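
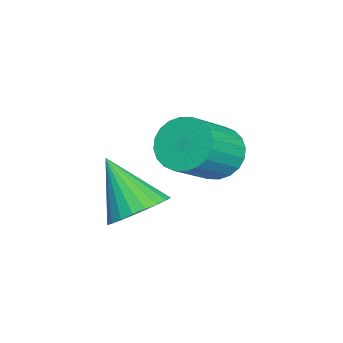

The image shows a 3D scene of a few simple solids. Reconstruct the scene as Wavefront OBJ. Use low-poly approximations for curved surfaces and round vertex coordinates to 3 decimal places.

v -0.196 2.746 -3.679
v 0.58 2.867 -4.345
v 1.913 1.894 -2.967
v 1.136 1.774 -2.301
v 0.607 3.206 -4.131
v 1.94 2.233 -2.753
v 0.511 3.475 -3.849
v 1.844 2.503 -2.47
v 0.308 3.634 -3.54
v 1.641 2.661 -2.162
v 0.028 3.657 -3.253
v 1.36 2.684 -1.875
v -0.287 3.542 -3.031
v 1.046 2.569 -1.652
v -0.587 3.305 -2.907
v 0.746 2.332 -1.529
v -0.828 2.983 -2.901
v 0.505 2.011 -1.523
v -0.973 2.626 -3.013
v 0.36 1.653 -1.635
v -1 2.287 -3.227
v 0.333 1.314 -1.849
v -0.904 2.017 -3.51
v 0.429 1.045 -2.131
v -0.701 1.859 -3.818
v 0.632 0.886 -2.44
v -0.42 1.836 -4.105
v 0.912 0.863 -2.727
v -0.106 1.951 -4.328
v 1.227 0.978 -2.949
v 0.194 2.188 -4.451
v 1.527 1.215 -3.073
v 0.435 2.509 -4.457
v 1.768 1.537 -3.079
v 3.146 0.57 -3.891
v 4.062 0.122 -3.566
v 2.074 -0.49 -2.329
v 4.055 0.469 -3.335
v 3.909 0.832 -3.189
v 3.648 1.155 -3.149
v 3.31 1.389 -3.222
v 2.947 1.498 -3.397
v 2.614 1.466 -3.647
v 2.362 1.297 -3.935
v 2.23 1.018 -4.215
v 2.237 0.67 -4.446
v 2.382 0.307 -4.593
v 2.644 -0.016 -4.632
v 2.982 -0.249 -4.559
v 3.345 -0.359 -4.384
v 3.677 -0.326 -4.134
v 3.929 -0.158 -3.847
f 2 1 5
f 2 5 3
f 3 5 6
f 3 6 4
f 5 1 7
f 5 7 6
f 6 7 8
f 6 8 4
f 7 1 9
f 7 9 8
f 8 9 10
f 8 10 4
f 9 1 11
f 9 11 10
f 10 11 12
f 10 12 4
f 11 1 13
f 11 13 12
f 12 13 14
f 12 14 4
f 13 1 15
f 13 15 14
f 14 15 16
f 14 16 4
f 15 1 17
f 15 17 16
f 16 17 18
f 16 18 4
f 17 1 19
f 17 19 18
f 18 19 20
f 18 20 4
f 19 1 21
f 19 21 20
f 20 21 22
f 20 22 4
f 21 1 23
f 21 23 22
f 22 23 24
f 22 24 4
f 23 1 25
f 23 25 24
f 24 25 26
f 24 26 4
f 25 1 27
f 25 27 26
f 26 27 28
f 26 28 4
f 27 1 29
f 27 29 28
f 28 29 30
f 28 30 4
f 29 1 31
f 29 31 30
f 30 31 32
f 30 32 4
f 31 1 33
f 31 33 32
f 32 33 34
f 32 34 4
f 33 1 2
f 33 2 34
f 34 2 3
f 34 3 4
f 36 35 38
f 36 38 37
f 38 35 39
f 38 39 37
f 39 35 40
f 39 40 37
f 40 35 41
f 40 41 37
f 41 35 42
f 41 42 37
f 42 35 43
f 42 43 37
f 43 35 44
f 43 44 37
f 44 35 45
f 44 45 37
f 45 35 46
f 45 46 37
f 46 35 47
f 46 47 37
f 47 35 48
f 47 48 37
f 48 35 49
f 48 49 37
f 49 35 50
f 49 50 37
f 50 35 51
f 50 51 37
f 51 35 52
f 51 52 37
f 52 35 36
f 52 36 37



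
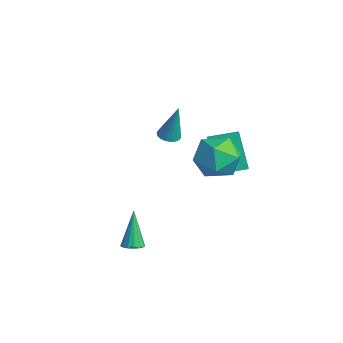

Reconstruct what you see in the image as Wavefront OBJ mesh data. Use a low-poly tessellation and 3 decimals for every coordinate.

v -2.337 3.1 0.447
v -1.437 2.608 1.108
v -1.803 4.462 0.734
v -0.904 3.97 1.395
v -1.116 2.99 -1.295
v -0.217 2.498 -0.634
v -0.583 4.352 -1.008
v 0.317 3.86 -0.347
v 0.806 2.026 2.283
v 1.714 2.115 3.139
v 1.966 0.785 1.181
v 2.874 0.874 2.037
v 1.813 0.27 2.311
v 1.097 1.037 2.992
v 2.583 1.863 1.328
v 1.867 2.63 2.009
v 2.813 2.015 2.548
v 2.337 1.03 3.156
v 1.343 1.87 1.164
v 0.867 0.885 1.772
v 1.109 -2.34 -3.06
v 1.449 -2.723 -2.859
v 0.451 -1.96 -1.22
v 1.599 -2.481 -2.855
v 1.618 -2.202 -2.906
v 1.501 -1.959 -2.998
v 1.279 -1.818 -3.106
v 1.01 -1.817 -3.202
v 0.769 -1.956 -3.26
v 0.618 -2.198 -3.264
v 0.599 -2.477 -3.214
v 0.716 -2.72 -3.122
v 0.939 -2.861 -3.013
v 1.207 -2.862 -2.917
v -4.172 2.002 -0.223
v -3.605 2.103 -0.352
v -3.768 2.318 1.803
v -3.712 2.342 -0.368
v -3.91 2.514 -0.355
v -4.16 2.585 -0.316
v -4.412 2.54 -0.259
v -4.617 2.389 -0.194
v -4.734 2.161 -0.136
v -4.739 1.901 -0.094
v -4.632 1.662 -0.078
v -4.434 1.49 -0.091
v -4.184 1.42 -0.13
v -3.932 1.465 -0.187
v -3.727 1.616 -0.252
v -3.61 1.844 -0.31
f 2 4 1
f 5 2 1
f 1 4 3
f 3 5 1
f 2 8 4
f 6 2 5
f 6 8 2
f 4 8 3
f 7 5 3
f 3 8 7
f 7 6 5
f 8 6 7
f 9 20 14
f 9 14 10
f 9 10 16
f 9 16 19
f 9 19 20
f 10 14 18
f 14 20 13
f 20 19 11
f 19 16 15
f 16 10 17
f 12 18 13
f 12 13 11
f 12 11 15
f 12 15 17
f 12 17 18
f 13 18 14
f 11 13 20
f 15 11 19
f 17 15 16
f 18 17 10
f 22 21 24
f 22 24 23
f 24 21 25
f 24 25 23
f 25 21 26
f 25 26 23
f 26 21 27
f 26 27 23
f 27 21 28
f 27 28 23
f 28 21 29
f 28 29 23
f 29 21 30
f 29 30 23
f 30 21 31
f 30 31 23
f 31 21 32
f 31 32 23
f 32 21 33
f 32 33 23
f 33 21 34
f 33 34 23
f 34 21 22
f 34 22 23
f 36 35 38
f 36 38 37
f 38 35 39
f 38 39 37
f 39 35 40
f 39 40 37
f 40 35 41
f 40 41 37
f 41 35 42
f 41 42 37
f 42 35 43
f 42 43 37
f 43 35 44
f 43 44 37
f 44 35 45
f 44 45 37
f 45 35 46
f 45 46 37
f 46 35 47
f 46 47 37
f 47 35 48
f 47 48 37
f 48 35 49
f 48 49 37
f 49 35 50
f 49 50 37
f 50 35 36
f 50 36 37



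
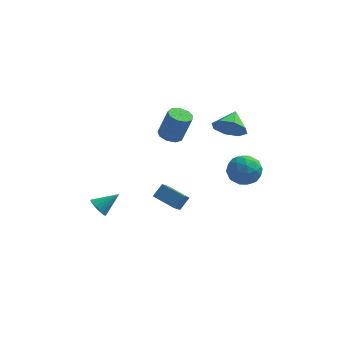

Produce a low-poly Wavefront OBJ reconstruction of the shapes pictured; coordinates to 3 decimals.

v 2.957 1.593 2.624
v 3.466 1.977 1.739
v 3.163 2.827 3.276
v 2.644 2.122 1.723
v 2.006 1.957 2.235
v 1.925 1.58 2.975
v 2.449 1.21 3.509
v 3.27 1.065 3.524
v 3.908 1.23 3.013
v 3.989 1.607 2.273
v -0.773 -1.02 -1.929
v -1.003 -1.744 -1.248
v -0.313 -0.501 -1.222
v -0.543 -1.225 -0.541
v 0.563 -1.755 -2.259
v 0.333 -2.479 -1.578
v 1.023 -1.236 -1.552
v 0.793 -1.96 -0.871
v -0.54 2.011 1.404
v 0.149 2.291 1.169
v 0.749 2.33 2.982
v 0.06 2.049 3.216
v -0.187 2.693 1.272
v 0.414 2.732 3.085
v -0.688 2.776 1.436
v -0.087 2.815 3.249
v -1.12 2.5 1.585
v -0.519 2.539 3.398
v -1.28 1.996 1.649
v -0.68 2.034 3.462
v -1.095 1.498 1.598
v -0.494 1.537 3.411
v -0.65 1.24 1.456
v -0.049 1.279 3.269
v -0.153 1.343 1.29
v 0.447 1.382 3.103
v 0.162 1.758 1.176
v 0.762 1.797 2.989
v 3.549 2.829 -1.544
v 4.181 2.743 -0.604
v 3.499 0.997 -1.676
v 4.131 0.911 -0.736
v 3.062 1.288 -0.67
v 3.092 2.42 -0.588
v 4.588 1.32 -1.692
v 4.618 2.452 -1.61
v 4.823 1.811 -0.696
v 3.879 1.791 -0.064
v 3.801 1.949 -2.216
v 2.857 1.929 -1.584
v 3.869 2.947 -1.062
v 3.811 0.793 -1.218
v 3.182 1.014 -1.179
v 3.553 0.964 -0.626
v 3.229 2.757 -1.053
v 3.601 2.706 -0.5
v 2.943 1.851 -0.539
v 4.079 1.034 -1.78
v 4.451 0.983 -1.227
v 4.127 2.776 -1.654
v 4.498 2.726 -1.101
v 4.737 1.889 -1.741
v 4.618 2.349 -0.564
v 4.589 1.272 -0.642
v 4.857 1.512 -1.203
v 4.875 2.178 -1.155
v 4.063 2.337 -0.192
v 4.034 1.26 -0.27
v 3.406 1.481 -0.231
v 3.424 2.147 -0.183
v 4.441 1.789 -0.246
v 3.646 2.48 -2.01
v 3.617 1.403 -2.088
v 4.256 1.593 -2.097
v 4.274 2.259 -2.049
v 3.091 2.468 -1.638
v 3.062 1.391 -1.716
v 2.805 1.562 -1.125
v 2.823 2.228 -1.077
v 3.239 1.951 -2.034
v -4.297 -1.195 -3.042
v -3.816 -1.419 -3.514
v -3.163 -0.585 -2.178
v -3.9 -1.108 -3.624
v -4.074 -0.817 -3.6
v -4.299 -0.613 -3.449
v -4.524 -0.542 -3.204
v -4.697 -0.621 -2.922
v -4.778 -0.831 -2.668
v -4.749 -1.124 -2.499
v -4.616 -1.434 -2.454
v -4.41 -1.689 -2.545
v -4.178 -1.831 -2.749
v -3.974 -1.827 -3.02
v -3.843 -1.678 -3.296
f 2 1 4
f 2 4 3
f 4 1 5
f 4 5 3
f 5 1 6
f 5 6 3
f 6 1 7
f 6 7 3
f 7 1 8
f 7 8 3
f 8 1 9
f 8 9 3
f 9 1 10
f 9 10 3
f 10 1 2
f 10 2 3
f 12 14 11
f 15 12 11
f 11 14 13
f 13 15 11
f 12 18 14
f 16 12 15
f 16 18 12
f 14 18 13
f 17 15 13
f 13 18 17
f 17 16 15
f 18 16 17
f 20 19 23
f 20 23 21
f 21 23 24
f 21 24 22
f 23 19 25
f 23 25 24
f 24 25 26
f 24 26 22
f 25 19 27
f 25 27 26
f 26 27 28
f 26 28 22
f 27 19 29
f 27 29 28
f 28 29 30
f 28 30 22
f 29 19 31
f 29 31 30
f 30 31 32
f 30 32 22
f 31 19 33
f 31 33 32
f 32 33 34
f 32 34 22
f 33 19 35
f 33 35 34
f 34 35 36
f 34 36 22
f 35 19 37
f 35 37 36
f 36 37 38
f 36 38 22
f 37 19 20
f 37 20 38
f 38 20 21
f 38 21 22
f 39 76 55
f 76 50 79
f 55 79 44
f 76 79 55
f 39 55 51
f 55 44 56
f 51 56 40
f 55 56 51
f 39 51 60
f 51 40 61
f 60 61 46
f 51 61 60
f 39 60 72
f 60 46 75
f 72 75 49
f 60 75 72
f 39 72 76
f 72 49 80
f 76 80 50
f 72 80 76
f 40 56 67
f 56 44 70
f 67 70 48
f 56 70 67
f 44 79 57
f 79 50 78
f 57 78 43
f 79 78 57
f 50 80 77
f 80 49 73
f 77 73 41
f 80 73 77
f 49 75 74
f 75 46 62
f 74 62 45
f 75 62 74
f 46 61 66
f 61 40 63
f 66 63 47
f 61 63 66
f 42 68 54
f 68 48 69
f 54 69 43
f 68 69 54
f 42 54 52
f 54 43 53
f 52 53 41
f 54 53 52
f 42 52 59
f 52 41 58
f 59 58 45
f 52 58 59
f 42 59 64
f 59 45 65
f 64 65 47
f 59 65 64
f 42 64 68
f 64 47 71
f 68 71 48
f 64 71 68
f 43 69 57
f 69 48 70
f 57 70 44
f 69 70 57
f 41 53 77
f 53 43 78
f 77 78 50
f 53 78 77
f 45 58 74
f 58 41 73
f 74 73 49
f 58 73 74
f 47 65 66
f 65 45 62
f 66 62 46
f 65 62 66
f 48 71 67
f 71 47 63
f 67 63 40
f 71 63 67
f 82 81 84
f 82 84 83
f 84 81 85
f 84 85 83
f 85 81 86
f 85 86 83
f 86 81 87
f 86 87 83
f 87 81 88
f 87 88 83
f 88 81 89
f 88 89 83
f 89 81 90
f 89 90 83
f 90 81 91
f 90 91 83
f 91 81 92
f 91 92 83
f 92 81 93
f 92 93 83
f 93 81 94
f 93 94 83
f 94 81 95
f 94 95 83
f 95 81 82
f 95 82 83



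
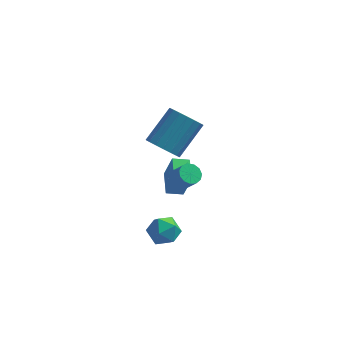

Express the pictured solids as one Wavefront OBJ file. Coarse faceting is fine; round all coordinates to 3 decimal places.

v 1.724 0.941 -1.175
v 2.222 0.936 -1.526
v 2.775 0.573 -0.736
v 2.276 0.579 -0.385
v 2.212 1.245 -1.377
v 2.765 0.883 -0.587
v 2.047 1.458 -1.164
v 2.6 1.096 -0.374
v 1.779 1.507 -0.954
v 2.332 1.145 -0.164
v 1.494 1.376 -0.815
v 2.047 1.014 -0.025
v 1.281 1.107 -0.789
v 1.834 0.745 0.001
v 1.209 0.785 -0.886
v 1.762 0.423 -0.096
v 1.3 0.513 -1.075
v 1.853 0.151 -0.285
v 1.526 0.377 -1.296
v 2.079 0.014 -0.506
v 1.814 0.419 -1.478
v 2.367 0.057 -0.688
v 2.074 0.628 -1.564
v 2.627 0.266 -0.774
v 0.899 0.666 1.193
v 1.447 1.035 0.497
v 2.309 2.423 1.91
v 1.761 2.054 2.607
v 1.094 1.275 0.477
v 1.955 2.663 1.89
v 0.702 1.394 0.599
v 1.564 2.782 2.012
v 0.349 1.369 0.839
v 1.211 2.756 2.252
v 0.105 1.204 1.149
v 0.967 2.592 2.562
v 0.019 0.933 1.468
v 0.881 2.321 2.881
v 0.107 0.61 1.732
v 0.968 1.997 3.145
v 0.351 0.297 1.89
v 1.213 1.685 3.303
v 0.705 0.057 1.91
v 1.566 1.445 3.323
v 1.096 -0.062 1.788
v 1.958 1.326 3.201
v 1.449 -0.036 1.548
v 2.311 1.351 2.961
v 1.693 0.128 1.238
v 2.555 1.516 2.651
v 1.779 0.399 0.919
v 2.641 1.787 2.332
v 1.692 0.723 0.655
v 2.553 2.11 2.068
v 0.633 2.55 -3.907
v 1.116 2.256 -2.378
v 0.259 3.848 -3.539
v 0.741 3.554 -2.01
v 1.459 2.846 -4.11
v 1.941 2.552 -2.581
v 1.084 4.144 -3.742
v 1.567 3.85 -2.213
v 1.479 0.098 -3.461
v 2.034 -0.303 -4.083
v 0.406 -0.897 -3.777
v 0.961 -1.298 -4.399
v 1.155 -1.363 -3.497
v 1.818 -0.748 -3.302
v 0.622 -0.452 -4.558
v 1.285 0.163 -4.363
v 1.504 -0.643 -4.762
v 1.833 -1.206 -4.106
v 0.607 0.006 -3.754
v 0.936 -0.557 -3.098
f 2 1 5
f 2 5 3
f 3 5 6
f 3 6 4
f 5 1 7
f 5 7 6
f 6 7 8
f 6 8 4
f 7 1 9
f 7 9 8
f 8 9 10
f 8 10 4
f 9 1 11
f 9 11 10
f 10 11 12
f 10 12 4
f 11 1 13
f 11 13 12
f 12 13 14
f 12 14 4
f 13 1 15
f 13 15 14
f 14 15 16
f 14 16 4
f 15 1 17
f 15 17 16
f 16 17 18
f 16 18 4
f 17 1 19
f 17 19 18
f 18 19 20
f 18 20 4
f 19 1 21
f 19 21 20
f 20 21 22
f 20 22 4
f 21 1 23
f 21 23 22
f 22 23 24
f 22 24 4
f 23 1 2
f 23 2 24
f 24 2 3
f 24 3 4
f 26 25 29
f 26 29 27
f 27 29 30
f 27 30 28
f 29 25 31
f 29 31 30
f 30 31 32
f 30 32 28
f 31 25 33
f 31 33 32
f 32 33 34
f 32 34 28
f 33 25 35
f 33 35 34
f 34 35 36
f 34 36 28
f 35 25 37
f 35 37 36
f 36 37 38
f 36 38 28
f 37 25 39
f 37 39 38
f 38 39 40
f 38 40 28
f 39 25 41
f 39 41 40
f 40 41 42
f 40 42 28
f 41 25 43
f 41 43 42
f 42 43 44
f 42 44 28
f 43 25 45
f 43 45 44
f 44 45 46
f 44 46 28
f 45 25 47
f 45 47 46
f 46 47 48
f 46 48 28
f 47 25 49
f 47 49 48
f 48 49 50
f 48 50 28
f 49 25 51
f 49 51 50
f 50 51 52
f 50 52 28
f 51 25 53
f 51 53 52
f 52 53 54
f 52 54 28
f 53 25 26
f 53 26 54
f 54 26 27
f 54 27 28
f 56 58 55
f 59 56 55
f 55 58 57
f 57 59 55
f 56 62 58
f 60 56 59
f 60 62 56
f 58 62 57
f 61 59 57
f 57 62 61
f 61 60 59
f 62 60 61
f 63 74 68
f 63 68 64
f 63 64 70
f 63 70 73
f 63 73 74
f 64 68 72
f 68 74 67
f 74 73 65
f 73 70 69
f 70 64 71
f 66 72 67
f 66 67 65
f 66 65 69
f 66 69 71
f 66 71 72
f 67 72 68
f 65 67 74
f 69 65 73
f 71 69 70
f 72 71 64



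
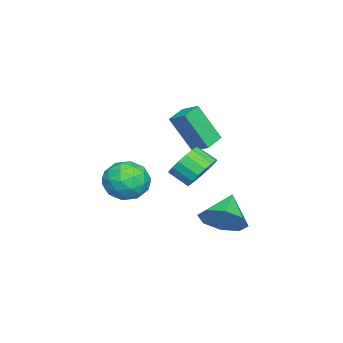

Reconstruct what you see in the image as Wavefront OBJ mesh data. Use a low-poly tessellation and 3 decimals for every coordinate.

v -1.179 1.726 1.996
v -0.91 2.186 2.709
v -1.013 1.334 3.297
v -1.281 0.874 2.584
v -1.333 2.236 2.708
v -1.436 1.385 3.297
v -1.72 2.17 2.545
v -1.823 1.319 3.133
v -1.984 2.002 2.255
v -2.087 1.15 2.843
v -2.063 1.771 1.906
v -2.166 0.919 2.495
v -1.939 1.529 1.578
v -2.042 0.677 2.166
v -1.642 1.332 1.346
v -1.744 0.481 1.934
v -1.238 1.226 1.262
v -1.34 0.374 1.85
v -0.82 1.234 1.346
v -0.923 0.382 1.935
v -0.485 1.355 1.58
v -0.588 0.503 2.168
v -0.309 1.56 1.908
v -0.411 0.709 2.497
v -0.331 1.804 2.257
v -0.434 0.953 2.845
v -0.548 2.03 2.546
v -0.651 1.178 3.134
v -2.564 -1.447 1.4
v -1.627 -0.903 1.399
v -1.933 -2.537 0.181
v -0.996 -1.993 0.18
v -1.278 -2.583 1.043
v -1.669 -1.91 1.796
v -1.891 -1.53 -0.216
v -2.282 -0.857 0.537
v -1.212 -0.955 0.4
v -0.833 -1.606 1.178
v -2.727 -1.834 0.402
v -2.348 -2.485 1.18
v -2.151 -1.08 1.506
v -1.409 -2.36 0.074
v -1.575 -2.707 0.581
v -1.024 -2.388 0.58
v -2.175 -1.671 1.74
v -1.625 -1.352 1.739
v -1.42 -2.339 1.53
v -1.935 -2.088 -0.159
v -1.385 -1.769 -0.16
v -2.536 -1.052 1
v -1.985 -0.733 0.999
v -2.14 -1.101 0.05
v -1.356 -0.79 0.919
v -0.985 -1.431 0.202
v -1.511 -1.158 -0.031
v -1.741 -0.763 0.412
v -1.134 -1.173 1.376
v -0.763 -1.813 0.66
v -0.929 -2.16 1.167
v -1.158 -1.764 1.61
v -0.889 -1.203 0.789
v -2.797 -1.627 0.92
v -2.426 -2.267 0.204
v -2.402 -1.676 -0.03
v -2.631 -1.28 0.413
v -2.575 -2.009 1.378
v -2.204 -2.65 0.661
v -1.819 -2.677 1.168
v -2.049 -2.282 1.611
v -2.671 -2.237 0.791
v -2.938 1.307 3.013
v -2.812 0.354 4.721
v -2.627 2.073 3.417
v -2.501 1.12 5.125
v -1.999 1.04 2.795
v -1.873 0.087 4.503
v -1.688 1.806 3.199
v -1.562 0.853 4.907
v 0.195 2.992 0.145
v 0.696 2.46 0.885
v -1.075 3.008 1.015
v 0.767 3.248 0.975
v 0.503 3.886 0.579
v 0.059 4 -0.072
v -0.305 3.524 -0.595
v -0.377 2.737 -0.685
v -0.113 2.099 -0.289
v 0.331 1.984 0.361
f 2 1 5
f 2 5 3
f 3 5 6
f 3 6 4
f 5 1 7
f 5 7 6
f 6 7 8
f 6 8 4
f 7 1 9
f 7 9 8
f 8 9 10
f 8 10 4
f 9 1 11
f 9 11 10
f 10 11 12
f 10 12 4
f 11 1 13
f 11 13 12
f 12 13 14
f 12 14 4
f 13 1 15
f 13 15 14
f 14 15 16
f 14 16 4
f 15 1 17
f 15 17 16
f 16 17 18
f 16 18 4
f 17 1 19
f 17 19 18
f 18 19 20
f 18 20 4
f 19 1 21
f 19 21 20
f 20 21 22
f 20 22 4
f 21 1 23
f 21 23 22
f 22 23 24
f 22 24 4
f 23 1 25
f 23 25 24
f 24 25 26
f 24 26 4
f 25 1 27
f 25 27 26
f 26 27 28
f 26 28 4
f 27 1 2
f 27 2 28
f 28 2 3
f 28 3 4
f 29 66 45
f 66 40 69
f 45 69 34
f 66 69 45
f 29 45 41
f 45 34 46
f 41 46 30
f 45 46 41
f 29 41 50
f 41 30 51
f 50 51 36
f 41 51 50
f 29 50 62
f 50 36 65
f 62 65 39
f 50 65 62
f 29 62 66
f 62 39 70
f 66 70 40
f 62 70 66
f 30 46 57
f 46 34 60
f 57 60 38
f 46 60 57
f 34 69 47
f 69 40 68
f 47 68 33
f 69 68 47
f 40 70 67
f 70 39 63
f 67 63 31
f 70 63 67
f 39 65 64
f 65 36 52
f 64 52 35
f 65 52 64
f 36 51 56
f 51 30 53
f 56 53 37
f 51 53 56
f 32 58 44
f 58 38 59
f 44 59 33
f 58 59 44
f 32 44 42
f 44 33 43
f 42 43 31
f 44 43 42
f 32 42 49
f 42 31 48
f 49 48 35
f 42 48 49
f 32 49 54
f 49 35 55
f 54 55 37
f 49 55 54
f 32 54 58
f 54 37 61
f 58 61 38
f 54 61 58
f 33 59 47
f 59 38 60
f 47 60 34
f 59 60 47
f 31 43 67
f 43 33 68
f 67 68 40
f 43 68 67
f 35 48 64
f 48 31 63
f 64 63 39
f 48 63 64
f 37 55 56
f 55 35 52
f 56 52 36
f 55 52 56
f 38 61 57
f 61 37 53
f 57 53 30
f 61 53 57
f 72 74 71
f 75 72 71
f 71 74 73
f 73 75 71
f 72 78 74
f 76 72 75
f 76 78 72
f 74 78 73
f 77 75 73
f 73 78 77
f 77 76 75
f 78 76 77
f 80 79 82
f 80 82 81
f 82 79 83
f 82 83 81
f 83 79 84
f 83 84 81
f 84 79 85
f 84 85 81
f 85 79 86
f 85 86 81
f 86 79 87
f 86 87 81
f 87 79 88
f 87 88 81
f 88 79 80
f 88 80 81



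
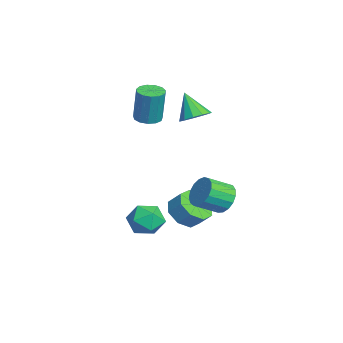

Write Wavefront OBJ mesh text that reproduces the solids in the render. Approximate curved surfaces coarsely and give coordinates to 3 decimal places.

v 1.68 1.089 -1.336
v 2.575 1.164 -1.577
v 2.875 -0.075 -0.845
v 1.98 -0.149 -0.604
v 2.55 1.385 -1.192
v 2.85 0.147 -0.46
v 2.325 1.539 -0.84
v 2.625 0.3 -0.107
v 1.953 1.59 -0.601
v 2.253 0.351 0.131
v 1.518 1.526 -0.531
v 1.818 0.287 0.201
v 1.12 1.362 -0.645
v 1.42 0.123 0.087
v 0.851 1.136 -0.918
v 1.151 -0.103 -0.186
v 0.771 0.899 -1.286
v 1.071 -0.34 -0.554
v 0.9 0.705 -1.666
v 1.2 -0.533 -0.934
v 1.207 0.6 -1.97
v 1.507 -0.639 -1.238
v 1.623 0.607 -2.129
v 1.923 -0.632 -1.397
v 2.052 0.724 -2.106
v 2.352 -0.515 -1.374
v 2.395 0.925 -1.907
v 2.696 -0.314 -1.175
v 0.266 -0.74 -2.992
v 0.796 -1.577 -2.616
v 1.184 -0.997 -1.872
v 0.654 -0.16 -2.248
v 1.224 -1.16 -3.164
v 1.612 -0.579 -2.42
v 1.091 -0.496 -3.612
v 1.478 0.084 -2.868
v 0.474 0.024 -3.696
v 0.862 0.604 -2.953
v -0.264 0.097 -3.368
v 0.124 0.677 -2.624
v -0.692 -0.321 -2.82
v -0.304 0.26 -2.076
v -0.558 -0.984 -2.372
v -0.171 -0.404 -1.628
v 0.058 -1.504 -2.287
v 0.446 -0.924 -1.544
v 3.795 -2.039 -1.575
v 4.429 -2.822 -1.788
v 2.551 -3.118 -1.312
v 3.185 -3.901 -1.525
v 3.317 -3.351 -0.664
v 4.086 -2.684 -0.826
v 2.894 -3.256 -2.274
v 3.663 -2.589 -2.436
v 3.873 -3.575 -2.22
v 4.134 -3.633 -1.225
v 2.846 -2.307 -1.875
v 3.107 -2.365 -0.88
v -2.631 -2.201 2.435
v -2.253 -1.559 2.344
v -2.012 -1.417 4.355
v -2.389 -2.059 4.445
v -2.66 -1.453 2.385
v -2.419 -1.311 4.396
v -3.058 -1.584 2.442
v -2.817 -1.443 4.453
v -3.32 -1.911 2.497
v -3.079 -1.77 4.508
v -3.363 -2.33 2.532
v -3.122 -2.189 4.542
v -3.174 -2.708 2.536
v -2.933 -2.566 4.546
v -2.812 -2.925 2.508
v -2.571 -2.783 4.518
v -2.393 -2.912 2.456
v -2.152 -2.77 4.467
v -2.049 -2.673 2.398
v -1.808 -2.531 4.409
v -1.89 -2.284 2.352
v -1.649 -2.142 4.362
v -1.966 -1.869 2.332
v -1.725 -1.727 4.342
v -0.871 -0.025 3.168
v -0.107 -0.227 3.533
v -1.649 -0.475 4.552
v -0.19 0.244 3.639
v -0.489 0.63 3.596
v -0.91 0.808 3.418
v -1.318 0.721 3.16
v -1.584 0.398 2.905
v -1.623 -0.059 2.733
v -1.424 -0.506 2.7
v -1.049 -0.8 2.816
v -0.617 -0.848 3.043
v -0.266 -0.634 3.311
f 2 1 5
f 2 5 3
f 3 5 6
f 3 6 4
f 5 1 7
f 5 7 6
f 6 7 8
f 6 8 4
f 7 1 9
f 7 9 8
f 8 9 10
f 8 10 4
f 9 1 11
f 9 11 10
f 10 11 12
f 10 12 4
f 11 1 13
f 11 13 12
f 12 13 14
f 12 14 4
f 13 1 15
f 13 15 14
f 14 15 16
f 14 16 4
f 15 1 17
f 15 17 16
f 16 17 18
f 16 18 4
f 17 1 19
f 17 19 18
f 18 19 20
f 18 20 4
f 19 1 21
f 19 21 20
f 20 21 22
f 20 22 4
f 21 1 23
f 21 23 22
f 22 23 24
f 22 24 4
f 23 1 25
f 23 25 24
f 24 25 26
f 24 26 4
f 25 1 27
f 25 27 26
f 26 27 28
f 26 28 4
f 27 1 2
f 27 2 28
f 28 2 3
f 28 3 4
f 30 29 33
f 30 33 31
f 31 33 34
f 31 34 32
f 33 29 35
f 33 35 34
f 34 35 36
f 34 36 32
f 35 29 37
f 35 37 36
f 36 37 38
f 36 38 32
f 37 29 39
f 37 39 38
f 38 39 40
f 38 40 32
f 39 29 41
f 39 41 40
f 40 41 42
f 40 42 32
f 41 29 43
f 41 43 42
f 42 43 44
f 42 44 32
f 43 29 45
f 43 45 44
f 44 45 46
f 44 46 32
f 45 29 30
f 45 30 46
f 46 30 31
f 46 31 32
f 47 58 52
f 47 52 48
f 47 48 54
f 47 54 57
f 47 57 58
f 48 52 56
f 52 58 51
f 58 57 49
f 57 54 53
f 54 48 55
f 50 56 51
f 50 51 49
f 50 49 53
f 50 53 55
f 50 55 56
f 51 56 52
f 49 51 58
f 53 49 57
f 55 53 54
f 56 55 48
f 60 59 63
f 60 63 61
f 61 63 64
f 61 64 62
f 63 59 65
f 63 65 64
f 64 65 66
f 64 66 62
f 65 59 67
f 65 67 66
f 66 67 68
f 66 68 62
f 67 59 69
f 67 69 68
f 68 69 70
f 68 70 62
f 69 59 71
f 69 71 70
f 70 71 72
f 70 72 62
f 71 59 73
f 71 73 72
f 72 73 74
f 72 74 62
f 73 59 75
f 73 75 74
f 74 75 76
f 74 76 62
f 75 59 77
f 75 77 76
f 76 77 78
f 76 78 62
f 77 59 79
f 77 79 78
f 78 79 80
f 78 80 62
f 79 59 81
f 79 81 80
f 80 81 82
f 80 82 62
f 81 59 60
f 81 60 82
f 82 60 61
f 82 61 62
f 84 83 86
f 84 86 85
f 86 83 87
f 86 87 85
f 87 83 88
f 87 88 85
f 88 83 89
f 88 89 85
f 89 83 90
f 89 90 85
f 90 83 91
f 90 91 85
f 91 83 92
f 91 92 85
f 92 83 93
f 92 93 85
f 93 83 94
f 93 94 85
f 94 83 95
f 94 95 85
f 95 83 84
f 95 84 85



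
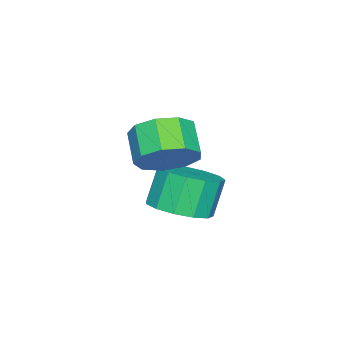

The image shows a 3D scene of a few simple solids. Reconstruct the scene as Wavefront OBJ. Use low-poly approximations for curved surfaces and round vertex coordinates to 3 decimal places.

v -0.521 -3.009 -0.84
v 0.218 -3.449 -0.415
v -0.519 -4.031 0.265
v -1.259 -3.591 -0.16
v 0.074 -2.894 -0.096
v -0.664 -3.476 0.584
v -0.349 -2.392 -0.125
v -1.086 -2.974 0.555
v -0.852 -2.179 -0.489
v -1.59 -2.761 0.191
v -1.201 -2.354 -1.017
v -1.938 -2.937 -0.337
v -1.231 -2.836 -1.462
v -1.969 -3.418 -0.782
v -0.93 -3.399 -1.617
v -1.667 -3.981 -0.937
v -0.437 -3.779 -1.407
v -1.174 -4.361 -0.727
v 0.017 -3.799 -0.933
v -0.721 -4.381 -0.253
v -1.79 -3.315 -3.688
v -1.17 -2.555 -3.449
v -1.749 -2.465 -2.233
v -2.37 -3.225 -2.472
v -1.63 -2.318 -3.686
v -2.209 -2.228 -2.47
v -2.141 -2.398 -3.923
v -2.72 -2.307 -2.707
v -2.541 -2.768 -4.086
v -3.12 -2.678 -2.87
v -2.702 -3.313 -4.122
v -3.281 -3.222 -2.906
v -2.574 -3.858 -4.021
v -3.154 -3.768 -2.805
v -2.198 -4.231 -3.814
v -2.777 -4.14 -2.598
v -1.692 -4.313 -3.567
v -2.271 -4.223 -2.351
v -1.217 -4.078 -3.358
v -1.796 -3.988 -2.142
v -0.924 -3.601 -3.254
v -1.503 -3.511 -2.038
v -0.907 -3.034 -3.288
v -1.486 -2.943 -2.072
f 2 1 5
f 2 5 3
f 3 5 6
f 3 6 4
f 5 1 7
f 5 7 6
f 6 7 8
f 6 8 4
f 7 1 9
f 7 9 8
f 8 9 10
f 8 10 4
f 9 1 11
f 9 11 10
f 10 11 12
f 10 12 4
f 11 1 13
f 11 13 12
f 12 13 14
f 12 14 4
f 13 1 15
f 13 15 14
f 14 15 16
f 14 16 4
f 15 1 17
f 15 17 16
f 16 17 18
f 16 18 4
f 17 1 19
f 17 19 18
f 18 19 20
f 18 20 4
f 19 1 2
f 19 2 20
f 20 2 3
f 20 3 4
f 22 21 25
f 22 25 23
f 23 25 26
f 23 26 24
f 25 21 27
f 25 27 26
f 26 27 28
f 26 28 24
f 27 21 29
f 27 29 28
f 28 29 30
f 28 30 24
f 29 21 31
f 29 31 30
f 30 31 32
f 30 32 24
f 31 21 33
f 31 33 32
f 32 33 34
f 32 34 24
f 33 21 35
f 33 35 34
f 34 35 36
f 34 36 24
f 35 21 37
f 35 37 36
f 36 37 38
f 36 38 24
f 37 21 39
f 37 39 38
f 38 39 40
f 38 40 24
f 39 21 41
f 39 41 40
f 40 41 42
f 40 42 24
f 41 21 43
f 41 43 42
f 42 43 44
f 42 44 24
f 43 21 22
f 43 22 44
f 44 22 23
f 44 23 24



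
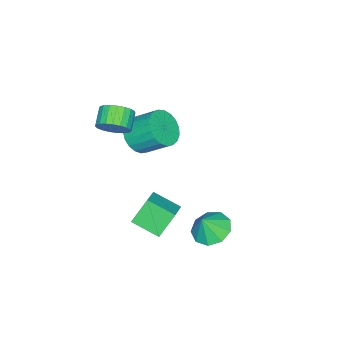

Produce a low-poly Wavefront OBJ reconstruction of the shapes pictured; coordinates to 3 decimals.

v 2.152 2.633 -2.66
v 2.999 2.285 -3.153
v 2.708 2.427 -1.56
v 3.05 2.986 -3.048
v 2.681 3.523 -2.761
v 2.064 3.643 -2.427
v 1.489 3.29 -2.202
v 1.224 2.63 -2.191
v 1.393 1.971 -2.4
v 1.917 1.622 -2.73
v 2.552 1.746 -3.028
v 0.948 -1.327 -2.855
v 2.234 -0.873 -2.161
v 0.761 0.13 -3.463
v 2.046 0.585 -2.769
v 1.774 -1.745 -4.111
v 3.059 -1.29 -3.417
v 1.586 -0.287 -4.719
v 2.872 0.167 -4.025
v 1.339 -3.325 1.548
v 1.731 -3.059 2.302
v 0.833 -3.39 2.885
v 0.441 -3.655 2.132
v 1.55 -2.754 2.198
v 0.653 -3.084 2.781
v 1.333 -2.547 1.981
v 0.436 -2.877 2.564
v 1.117 -2.474 1.689
v 0.22 -2.805 2.272
v 0.939 -2.549 1.373
v 0.042 -2.88 1.956
v 0.83 -2.758 1.088
v -0.067 -3.088 1.671
v 0.81 -3.064 0.882
v -0.088 -3.395 1.465
v 0.88 -3.416 0.791
v -0.017 -3.747 1.374
v 1.03 -3.752 0.831
v 0.133 -4.083 1.414
v 1.233 -4.014 0.996
v 0.336 -4.345 1.579
v 1.455 -4.157 1.255
v 0.558 -4.488 1.839
v 1.656 -4.156 1.566
v 0.759 -4.487 2.149
v 1.803 -4.011 1.873
v 0.905 -4.342 2.457
v 1.869 -3.748 2.125
v 0.972 -4.078 2.708
v 1.843 -3.411 2.276
v 0.946 -3.742 2.859
v -1.175 -3.487 -1.068
v -0.81 -4.099 -0.231
v -1.02 -2.726 0.866
v -1.385 -2.113 0.028
v -0.422 -3.914 -0.389
v -0.632 -2.541 0.707
v -0.166 -3.655 -0.665
v -0.376 -2.281 0.432
v -0.083 -3.366 -1.01
v -0.293 -1.993 0.087
v -0.19 -3.099 -1.366
v -0.4 -1.725 -0.269
v -0.466 -2.898 -1.67
v -0.676 -1.525 -0.573
v -0.866 -2.799 -1.87
v -1.076 -1.426 -0.773
v -1.319 -2.819 -1.931
v -1.529 -1.446 -0.834
v -1.746 -2.955 -1.843
v -1.957 -1.582 -0.747
v -2.076 -3.182 -1.622
v -2.286 -1.809 -0.525
v -2.249 -3.462 -1.304
v -2.459 -2.089 -0.208
v -2.237 -3.747 -0.946
v -2.447 -2.373 0.151
v -2.041 -3.986 -0.609
v -2.251 -2.613 0.488
v -1.695 -4.139 -0.352
v -1.905 -2.766 0.745
v -1.26 -4.179 -0.218
v -1.47 -2.806 0.879
f 2 1 4
f 2 4 3
f 4 1 5
f 4 5 3
f 5 1 6
f 5 6 3
f 6 1 7
f 6 7 3
f 7 1 8
f 7 8 3
f 8 1 9
f 8 9 3
f 9 1 10
f 9 10 3
f 10 1 11
f 10 11 3
f 11 1 2
f 11 2 3
f 13 15 12
f 16 13 12
f 12 15 14
f 14 16 12
f 13 19 15
f 17 13 16
f 17 19 13
f 15 19 14
f 18 16 14
f 14 19 18
f 18 17 16
f 19 17 18
f 21 20 24
f 21 24 22
f 22 24 25
f 22 25 23
f 24 20 26
f 24 26 25
f 25 26 27
f 25 27 23
f 26 20 28
f 26 28 27
f 27 28 29
f 27 29 23
f 28 20 30
f 28 30 29
f 29 30 31
f 29 31 23
f 30 20 32
f 30 32 31
f 31 32 33
f 31 33 23
f 32 20 34
f 32 34 33
f 33 34 35
f 33 35 23
f 34 20 36
f 34 36 35
f 35 36 37
f 35 37 23
f 36 20 38
f 36 38 37
f 37 38 39
f 37 39 23
f 38 20 40
f 38 40 39
f 39 40 41
f 39 41 23
f 40 20 42
f 40 42 41
f 41 42 43
f 41 43 23
f 42 20 44
f 42 44 43
f 43 44 45
f 43 45 23
f 44 20 46
f 44 46 45
f 45 46 47
f 45 47 23
f 46 20 48
f 46 48 47
f 47 48 49
f 47 49 23
f 48 20 50
f 48 50 49
f 49 50 51
f 49 51 23
f 50 20 21
f 50 21 51
f 51 21 22
f 51 22 23
f 53 52 56
f 53 56 54
f 54 56 57
f 54 57 55
f 56 52 58
f 56 58 57
f 57 58 59
f 57 59 55
f 58 52 60
f 58 60 59
f 59 60 61
f 59 61 55
f 60 52 62
f 60 62 61
f 61 62 63
f 61 63 55
f 62 52 64
f 62 64 63
f 63 64 65
f 63 65 55
f 64 52 66
f 64 66 65
f 65 66 67
f 65 67 55
f 66 52 68
f 66 68 67
f 67 68 69
f 67 69 55
f 68 52 70
f 68 70 69
f 69 70 71
f 69 71 55
f 70 52 72
f 70 72 71
f 71 72 73
f 71 73 55
f 72 52 74
f 72 74 73
f 73 74 75
f 73 75 55
f 74 52 76
f 74 76 75
f 75 76 77
f 75 77 55
f 76 52 78
f 76 78 77
f 77 78 79
f 77 79 55
f 78 52 80
f 78 80 79
f 79 80 81
f 79 81 55
f 80 52 82
f 80 82 81
f 81 82 83
f 81 83 55
f 82 52 53
f 82 53 83
f 83 53 54
f 83 54 55



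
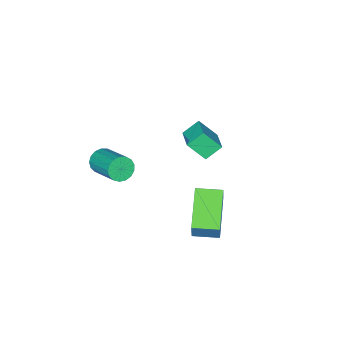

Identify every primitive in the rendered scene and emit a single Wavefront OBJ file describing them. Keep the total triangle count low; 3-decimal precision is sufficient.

v 3.519 -1.674 -3.034
v 4.016 -1.623 -3.348
v 4.358 -0.215 -2.579
v 3.861 -0.266 -2.266
v 3.823 -1.49 -3.506
v 4.165 -0.082 -2.737
v 3.56 -1.399 -3.555
v 3.902 0.008 -2.786
v 3.288 -1.372 -3.485
v 3.63 0.036 -2.716
v 3.069 -1.413 -3.312
v 3.41 -0.005 -2.543
v 2.953 -1.514 -3.075
v 3.294 -0.106 -2.306
v 2.967 -1.652 -2.829
v 3.308 -0.244 -2.06
v 3.107 -1.795 -2.63
v 3.448 -0.387 -1.861
v 3.342 -1.91 -2.524
v 3.683 -0.502 -1.755
v 3.617 -1.971 -2.534
v 3.959 -0.563 -1.765
v 3.87 -1.964 -2.659
v 4.212 -0.556 -1.89
v 4.043 -1.891 -2.87
v 4.384 -0.483 -2.102
v 4.096 -1.767 -3.119
v 4.437 -0.36 -2.35
v 2.45 2.394 -3.261
v 2.821 2.708 -2.131
v 1.776 3.25 -3.278
v 2.147 3.564 -2.148
v 3.793 3.436 -3.992
v 4.164 3.75 -2.862
v 3.119 4.292 -4.009
v 3.49 4.606 -2.879
v 0.382 1.654 -1.3
v 0.8 1.035 -0.48
v 1.018 2.475 -1.005
v 1.437 1.856 -0.184
v 1.003 1.364 -1.836
v 1.422 0.745 -1.015
v 1.64 2.185 -1.54
v 2.058 1.566 -0.72
f 2 1 5
f 2 5 3
f 3 5 6
f 3 6 4
f 5 1 7
f 5 7 6
f 6 7 8
f 6 8 4
f 7 1 9
f 7 9 8
f 8 9 10
f 8 10 4
f 9 1 11
f 9 11 10
f 10 11 12
f 10 12 4
f 11 1 13
f 11 13 12
f 12 13 14
f 12 14 4
f 13 1 15
f 13 15 14
f 14 15 16
f 14 16 4
f 15 1 17
f 15 17 16
f 16 17 18
f 16 18 4
f 17 1 19
f 17 19 18
f 18 19 20
f 18 20 4
f 19 1 21
f 19 21 20
f 20 21 22
f 20 22 4
f 21 1 23
f 21 23 22
f 22 23 24
f 22 24 4
f 23 1 25
f 23 25 24
f 24 25 26
f 24 26 4
f 25 1 27
f 25 27 26
f 26 27 28
f 26 28 4
f 27 1 2
f 27 2 28
f 28 2 3
f 28 3 4
f 30 32 29
f 33 30 29
f 29 32 31
f 31 33 29
f 30 36 32
f 34 30 33
f 34 36 30
f 32 36 31
f 35 33 31
f 31 36 35
f 35 34 33
f 36 34 35
f 38 40 37
f 41 38 37
f 37 40 39
f 39 41 37
f 38 44 40
f 42 38 41
f 42 44 38
f 40 44 39
f 43 41 39
f 39 44 43
f 43 42 41
f 44 42 43



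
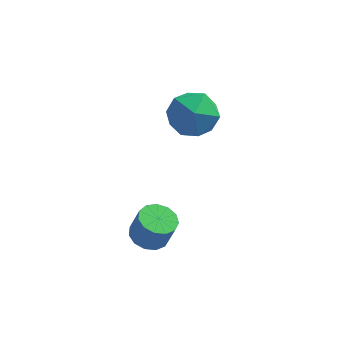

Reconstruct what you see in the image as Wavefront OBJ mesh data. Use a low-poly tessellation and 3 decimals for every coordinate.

v 0.053 1.267 4.173
v 0.74 0.609 3.409
v -1.46 1.151 2.911
v -0.773 0.493 2.147
v -1.132 0.016 3.211
v -0.197 0.087 3.991
v -0.523 1.673 2.329
v 0.412 1.744 3.109
v 0.384 0.86 2.27
v 0.008 -0.165 2.815
v -0.728 1.925 3.505
v -1.104 0.9 4.05
v -1.355 -3.621 -0.243
v -0.762 -3.108 -0.404
v -0.372 -3.186 0.781
v -0.965 -3.699 0.943
v -1.114 -2.859 -0.272
v -0.724 -2.937 0.913
v -1.542 -2.851 -0.13
v -1.152 -2.929 1.055
v -1.91 -3.088 -0.025
v -1.52 -3.166 1.16
v -2.103 -3.494 0.012
v -1.713 -3.572 1.197
v -2.058 -3.94 -0.032
v -1.668 -4.018 1.153
v -1.79 -4.285 -0.143
v -1.4 -4.363 1.042
v -1.383 -4.419 -0.286
v -0.994 -4.497 0.899
v -0.968 -4.3 -0.414
v -0.578 -4.378 0.771
v -0.676 -3.965 -0.489
v -0.286 -4.043 0.696
v -0.599 -3.521 -0.485
v -0.209 -3.599 0.7
f 1 12 6
f 1 6 2
f 1 2 8
f 1 8 11
f 1 11 12
f 2 6 10
f 6 12 5
f 12 11 3
f 11 8 7
f 8 2 9
f 4 10 5
f 4 5 3
f 4 3 7
f 4 7 9
f 4 9 10
f 5 10 6
f 3 5 12
f 7 3 11
f 9 7 8
f 10 9 2
f 14 13 17
f 14 17 15
f 15 17 18
f 15 18 16
f 17 13 19
f 17 19 18
f 18 19 20
f 18 20 16
f 19 13 21
f 19 21 20
f 20 21 22
f 20 22 16
f 21 13 23
f 21 23 22
f 22 23 24
f 22 24 16
f 23 13 25
f 23 25 24
f 24 25 26
f 24 26 16
f 25 13 27
f 25 27 26
f 26 27 28
f 26 28 16
f 27 13 29
f 27 29 28
f 28 29 30
f 28 30 16
f 29 13 31
f 29 31 30
f 30 31 32
f 30 32 16
f 31 13 33
f 31 33 32
f 32 33 34
f 32 34 16
f 33 13 35
f 33 35 34
f 34 35 36
f 34 36 16
f 35 13 14
f 35 14 36
f 36 14 15
f 36 15 16



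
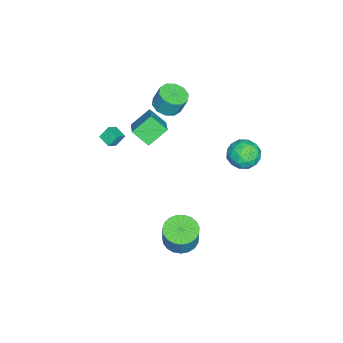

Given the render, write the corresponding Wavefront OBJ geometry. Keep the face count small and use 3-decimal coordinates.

v -2.896 -2.55 -0.778
v -3.025 -3.643 0.135
v -3.815 -1.632 0.19
v -3.944 -2.724 1.103
v -1.316 -1.956 0.157
v -1.445 -3.048 1.07
v -2.235 -1.037 1.125
v -2.364 -2.13 2.038
v -2.283 4.06 -1.363
v -1.82 3.488 -0.498
v -3.96 3.672 -0.722
v -3.497 3.1 0.143
v -3.395 4.23 0.09
v -2.358 4.47 -0.307
v -3.422 2.69 -0.913
v -2.385 2.93 -1.31
v -2.524 2.642 -0.22
v -2.507 3.593 0.4
v -3.273 3.567 -1.62
v -3.256 4.518 -1
v -1.904 3.808 -0.987
v -3.876 3.352 -0.233
v -3.816 4.016 -0.264
v -3.544 3.68 0.244
v -2.22 4.385 -0.874
v -1.948 4.049 -0.366
v -2.874 4.485 -0.021
v -3.832 3.111 -0.854
v -3.56 2.775 -0.346
v -2.236 3.48 -1.464
v -1.964 3.144 -0.956
v -2.906 2.675 -1.199
v -2.046 2.975 -0.315
v -3.032 2.746 0.062
v -2.987 2.506 -0.559
v -2.378 2.647 -0.792
v -2.036 3.534 0.049
v -3.022 3.306 0.426
v -2.962 3.97 0.395
v -2.352 4.111 0.162
v -2.45 3.036 0.213
v -2.758 3.854 -1.646
v -3.744 3.626 -1.269
v -3.428 3.049 -1.382
v -2.818 3.19 -1.615
v -2.748 4.414 -1.282
v -3.734 4.185 -0.905
v -3.402 4.513 -0.428
v -2.793 4.654 -0.661
v -3.33 4.124 -1.433
v -2.511 -1.172 3.297
v -1.589 -0.97 3.191
v -1.547 -0.505 4.437
v -2.469 -0.708 4.543
v -1.898 -0.499 3.026
v -1.856 -0.035 4.271
v -2.441 -0.285 2.964
v -2.4 0.179 4.21
v -3.011 -0.41 3.03
v -2.97 0.054 4.275
v -3.39 -0.826 3.198
v -3.348 -0.362 4.443
v -3.433 -1.375 3.403
v -3.391 -0.91 4.649
v -3.124 -1.845 3.569
v -3.082 -1.381 4.814
v -2.58 -2.059 3.63
v -2.539 -1.595 4.876
v -2.01 -1.934 3.565
v -1.969 -1.47 4.81
v -1.632 -1.518 3.397
v -1.59 -1.054 4.642
v -0.157 -3.605 2.651
v 0.468 -3.862 3.116
v 0.324 -2.872 2.409
v 0.949 -3.128 2.874
v 0.191 -4.072 1.926
v 0.816 -4.328 2.391
v 0.672 -3.338 1.684
v 1.297 -3.595 2.149
v 2.268 1.155 -4.764
v 3.02 1.88 -5.109
v 3.564 2.07 -3.521
v 2.812 1.345 -3.176
v 2.662 2.15 -5.019
v 3.207 2.34 -3.43
v 2.236 2.248 -4.884
v 2.78 2.438 -3.296
v 1.815 2.157 -4.729
v 2.36 2.347 -3.141
v 1.473 1.892 -4.58
v 2.018 2.083 -2.992
v 1.268 1.501 -4.463
v 1.813 1.691 -2.874
v 1.236 1.049 -4.398
v 1.781 1.24 -2.809
v 1.382 0.616 -4.396
v 1.927 0.806 -2.807
v 1.682 0.276 -4.458
v 2.227 0.466 -2.869
v 2.082 0.087 -4.573
v 2.627 0.278 -2.984
v 2.515 0.084 -4.721
v 3.06 0.274 -3.132
v 2.905 0.265 -4.876
v 3.45 0.456 -3.288
v 3.185 0.601 -5.012
v 3.73 0.791 -3.424
v 3.306 1.032 -5.106
v 3.851 1.222 -3.517
v 3.248 1.484 -5.14
v 3.792 1.675 -3.552
f 2 4 1
f 5 2 1
f 1 4 3
f 3 5 1
f 2 8 4
f 6 2 5
f 6 8 2
f 4 8 3
f 7 5 3
f 3 8 7
f 7 6 5
f 8 6 7
f 9 46 25
f 46 20 49
f 25 49 14
f 46 49 25
f 9 25 21
f 25 14 26
f 21 26 10
f 25 26 21
f 9 21 30
f 21 10 31
f 30 31 16
f 21 31 30
f 9 30 42
f 30 16 45
f 42 45 19
f 30 45 42
f 9 42 46
f 42 19 50
f 46 50 20
f 42 50 46
f 10 26 37
f 26 14 40
f 37 40 18
f 26 40 37
f 14 49 27
f 49 20 48
f 27 48 13
f 49 48 27
f 20 50 47
f 50 19 43
f 47 43 11
f 50 43 47
f 19 45 44
f 45 16 32
f 44 32 15
f 45 32 44
f 16 31 36
f 31 10 33
f 36 33 17
f 31 33 36
f 12 38 24
f 38 18 39
f 24 39 13
f 38 39 24
f 12 24 22
f 24 13 23
f 22 23 11
f 24 23 22
f 12 22 29
f 22 11 28
f 29 28 15
f 22 28 29
f 12 29 34
f 29 15 35
f 34 35 17
f 29 35 34
f 12 34 38
f 34 17 41
f 38 41 18
f 34 41 38
f 13 39 27
f 39 18 40
f 27 40 14
f 39 40 27
f 11 23 47
f 23 13 48
f 47 48 20
f 23 48 47
f 15 28 44
f 28 11 43
f 44 43 19
f 28 43 44
f 17 35 36
f 35 15 32
f 36 32 16
f 35 32 36
f 18 41 37
f 41 17 33
f 37 33 10
f 41 33 37
f 52 51 55
f 52 55 53
f 53 55 56
f 53 56 54
f 55 51 57
f 55 57 56
f 56 57 58
f 56 58 54
f 57 51 59
f 57 59 58
f 58 59 60
f 58 60 54
f 59 51 61
f 59 61 60
f 60 61 62
f 60 62 54
f 61 51 63
f 61 63 62
f 62 63 64
f 62 64 54
f 63 51 65
f 63 65 64
f 64 65 66
f 64 66 54
f 65 51 67
f 65 67 66
f 66 67 68
f 66 68 54
f 67 51 69
f 67 69 68
f 68 69 70
f 68 70 54
f 69 51 71
f 69 71 70
f 70 71 72
f 70 72 54
f 71 51 52
f 71 52 72
f 72 52 53
f 72 53 54
f 74 76 73
f 77 74 73
f 73 76 75
f 75 77 73
f 74 80 76
f 78 74 77
f 78 80 74
f 76 80 75
f 79 77 75
f 75 80 79
f 79 78 77
f 80 78 79
f 82 81 85
f 82 85 83
f 83 85 86
f 83 86 84
f 85 81 87
f 85 87 86
f 86 87 88
f 86 88 84
f 87 81 89
f 87 89 88
f 88 89 90
f 88 90 84
f 89 81 91
f 89 91 90
f 90 91 92
f 90 92 84
f 91 81 93
f 91 93 92
f 92 93 94
f 92 94 84
f 93 81 95
f 93 95 94
f 94 95 96
f 94 96 84
f 95 81 97
f 95 97 96
f 96 97 98
f 96 98 84
f 97 81 99
f 97 99 98
f 98 99 100
f 98 100 84
f 99 81 101
f 99 101 100
f 100 101 102
f 100 102 84
f 101 81 103
f 101 103 102
f 102 103 104
f 102 104 84
f 103 81 105
f 103 105 104
f 104 105 106
f 104 106 84
f 105 81 107
f 105 107 106
f 106 107 108
f 106 108 84
f 107 81 109
f 107 109 108
f 108 109 110
f 108 110 84
f 109 81 111
f 109 111 110
f 110 111 112
f 110 112 84
f 111 81 82
f 111 82 112
f 112 82 83
f 112 83 84



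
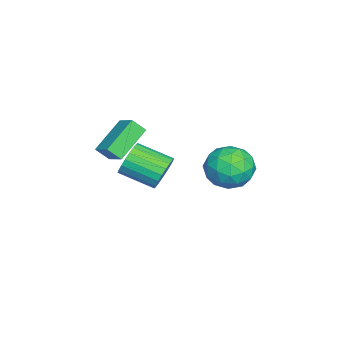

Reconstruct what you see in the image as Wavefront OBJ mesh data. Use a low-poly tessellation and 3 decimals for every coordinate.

v -2.065 -2.919 4.156
v -1.271 -2.176 4.731
v -2.182 -2.285 3.5
v -1.388 -1.542 4.074
v -0.492 -3.758 3.066
v 0.302 -3.015 3.64
v -0.609 -3.124 2.409
v 0.185 -2.381 2.984
v 1.687 3.372 2.812
v 2.289 2.901 3.802
v -0.029 2.499 3.438
v 0.573 2.028 4.428
v 0.372 3.26 4.346
v 1.433 3.8 3.96
v 0.827 1.6 3.28
v 1.888 2.14 2.894
v 1.757 1.806 4.092
v 1.476 2.832 4.751
v 0.784 2.568 2.489
v 0.503 3.594 3.148
v 2.139 3.213 3.252
v 0.121 2.187 3.988
v 0.003 2.911 3.94
v 0.357 2.634 4.522
v 1.636 3.741 3.344
v 1.989 3.464 3.927
v 0.862 3.676 4.247
v 0.271 1.936 3.313
v 0.624 1.659 3.896
v 1.903 2.766 2.718
v 2.257 2.489 3.3
v 1.398 1.724 2.993
v 2.18 2.292 4.005
v 1.171 1.779 4.373
v 1.321 1.528 3.698
v 1.944 1.845 3.471
v 2.014 2.895 4.392
v 1.005 2.382 4.76
v 0.888 3.107 4.712
v 1.511 3.424 4.484
v 1.702 2.252 4.562
v 1.255 3.018 2.48
v 0.246 2.505 2.848
v 0.749 1.976 2.756
v 1.372 2.293 2.528
v 1.089 3.621 2.867
v 0.08 3.108 3.235
v 0.316 3.555 3.769
v 0.939 3.872 3.542
v 0.558 3.148 2.678
v -1.518 -0.736 1.11
v -0.911 -0.533 1.852
v -1.175 -2.301 2.552
v -1.782 -2.504 1.81
v -1.272 -0.419 2.004
v -1.535 -2.187 2.704
v -1.675 -0.36 2.002
v -1.938 -2.128 2.701
v -2.051 -0.366 1.845
v -2.315 -2.134 2.544
v -2.335 -0.436 1.561
v -2.598 -2.204 2.261
v -2.478 -0.558 1.199
v -2.741 -2.326 1.899
v -2.455 -0.71 0.822
v -2.718 -2.479 1.522
v -2.27 -0.867 0.495
v -2.533 -2.636 1.194
v -1.955 -1.002 0.274
v -2.218 -2.77 0.974
v -1.564 -1.09 0.198
v -1.827 -2.858 0.897
v -1.166 -1.117 0.279
v -1.429 -2.886 0.979
v -0.828 -1.078 0.504
v -1.092 -2.847 1.204
v -0.61 -0.98 0.834
v -0.874 -2.749 1.534
v -0.549 -0.84 1.212
v -0.812 -2.608 1.912
v -0.656 -0.681 1.572
v -0.919 -2.45 2.272
f 2 4 1
f 5 2 1
f 1 4 3
f 3 5 1
f 2 8 4
f 6 2 5
f 6 8 2
f 4 8 3
f 7 5 3
f 3 8 7
f 7 6 5
f 8 6 7
f 9 46 25
f 46 20 49
f 25 49 14
f 46 49 25
f 9 25 21
f 25 14 26
f 21 26 10
f 25 26 21
f 9 21 30
f 21 10 31
f 30 31 16
f 21 31 30
f 9 30 42
f 30 16 45
f 42 45 19
f 30 45 42
f 9 42 46
f 42 19 50
f 46 50 20
f 42 50 46
f 10 26 37
f 26 14 40
f 37 40 18
f 26 40 37
f 14 49 27
f 49 20 48
f 27 48 13
f 49 48 27
f 20 50 47
f 50 19 43
f 47 43 11
f 50 43 47
f 19 45 44
f 45 16 32
f 44 32 15
f 45 32 44
f 16 31 36
f 31 10 33
f 36 33 17
f 31 33 36
f 12 38 24
f 38 18 39
f 24 39 13
f 38 39 24
f 12 24 22
f 24 13 23
f 22 23 11
f 24 23 22
f 12 22 29
f 22 11 28
f 29 28 15
f 22 28 29
f 12 29 34
f 29 15 35
f 34 35 17
f 29 35 34
f 12 34 38
f 34 17 41
f 38 41 18
f 34 41 38
f 13 39 27
f 39 18 40
f 27 40 14
f 39 40 27
f 11 23 47
f 23 13 48
f 47 48 20
f 23 48 47
f 15 28 44
f 28 11 43
f 44 43 19
f 28 43 44
f 17 35 36
f 35 15 32
f 36 32 16
f 35 32 36
f 18 41 37
f 41 17 33
f 37 33 10
f 41 33 37
f 52 51 55
f 52 55 53
f 53 55 56
f 53 56 54
f 55 51 57
f 55 57 56
f 56 57 58
f 56 58 54
f 57 51 59
f 57 59 58
f 58 59 60
f 58 60 54
f 59 51 61
f 59 61 60
f 60 61 62
f 60 62 54
f 61 51 63
f 61 63 62
f 62 63 64
f 62 64 54
f 63 51 65
f 63 65 64
f 64 65 66
f 64 66 54
f 65 51 67
f 65 67 66
f 66 67 68
f 66 68 54
f 67 51 69
f 67 69 68
f 68 69 70
f 68 70 54
f 69 51 71
f 69 71 70
f 70 71 72
f 70 72 54
f 71 51 73
f 71 73 72
f 72 73 74
f 72 74 54
f 73 51 75
f 73 75 74
f 74 75 76
f 74 76 54
f 75 51 77
f 75 77 76
f 76 77 78
f 76 78 54
f 77 51 79
f 77 79 78
f 78 79 80
f 78 80 54
f 79 51 81
f 79 81 80
f 80 81 82
f 80 82 54
f 81 51 52
f 81 52 82
f 82 52 53
f 82 53 54



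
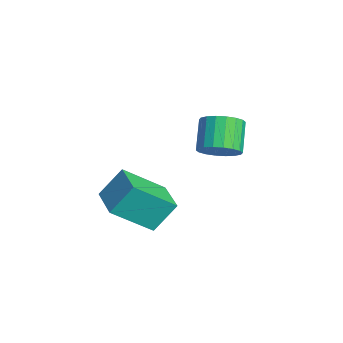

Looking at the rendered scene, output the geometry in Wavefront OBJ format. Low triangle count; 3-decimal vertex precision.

v -3.136 1.357 -0.903
v -2.494 1.32 -0.231
v -3.562 1.766 0.815
v -4.204 1.803 0.143
v -2.463 1.71 -0.366
v -3.531 2.156 0.68
v -2.566 2.03 -0.608
v -3.634 2.476 0.438
v -2.782 2.217 -0.907
v -3.85 2.663 0.139
v -3.067 2.234 -1.206
v -4.136 2.679 -0.16
v -3.367 2.077 -1.445
v -4.435 2.522 -0.399
v -3.62 1.777 -1.577
v -4.689 2.223 -0.531
v -3.778 1.394 -1.575
v -4.846 1.84 -0.529
v -3.809 1.004 -1.44
v -4.877 1.45 -0.394
v -3.706 0.684 -1.198
v -4.774 1.13 -0.152
v -3.49 0.497 -0.899
v -4.558 0.943 0.147
v -3.204 0.481 -0.6
v -4.273 0.926 0.446
v -2.905 0.638 -0.361
v -3.973 1.083 0.685
v -2.651 0.937 -0.229
v -3.72 1.383 0.817
v -1.831 -2.173 -2.882
v -1.881 -3.869 -1.513
v -1.906 -1.212 -1.693
v -1.957 -2.908 -0.325
v -0.203 -2.152 -2.795
v -0.254 -3.848 -1.427
v -0.279 -1.191 -1.607
v -0.329 -2.887 -0.238
f 2 1 5
f 2 5 3
f 3 5 6
f 3 6 4
f 5 1 7
f 5 7 6
f 6 7 8
f 6 8 4
f 7 1 9
f 7 9 8
f 8 9 10
f 8 10 4
f 9 1 11
f 9 11 10
f 10 11 12
f 10 12 4
f 11 1 13
f 11 13 12
f 12 13 14
f 12 14 4
f 13 1 15
f 13 15 14
f 14 15 16
f 14 16 4
f 15 1 17
f 15 17 16
f 16 17 18
f 16 18 4
f 17 1 19
f 17 19 18
f 18 19 20
f 18 20 4
f 19 1 21
f 19 21 20
f 20 21 22
f 20 22 4
f 21 1 23
f 21 23 22
f 22 23 24
f 22 24 4
f 23 1 25
f 23 25 24
f 24 25 26
f 24 26 4
f 25 1 27
f 25 27 26
f 26 27 28
f 26 28 4
f 27 1 29
f 27 29 28
f 28 29 30
f 28 30 4
f 29 1 2
f 29 2 30
f 30 2 3
f 30 3 4
f 32 34 31
f 35 32 31
f 31 34 33
f 33 35 31
f 32 38 34
f 36 32 35
f 36 38 32
f 34 38 33
f 37 35 33
f 33 38 37
f 37 36 35
f 38 36 37



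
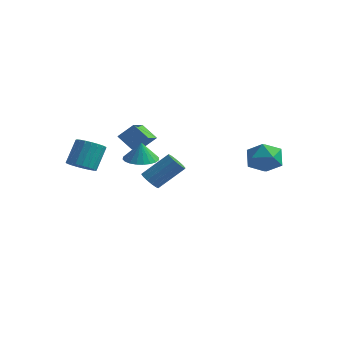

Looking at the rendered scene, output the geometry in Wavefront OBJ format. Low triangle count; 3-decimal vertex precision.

v 3.373 4.481 3.019
v 4.019 4.75 2.059
v 3.681 2.61 2.701
v 4.327 2.879 1.741
v 4.737 3.14 2.825
v 4.547 4.296 3.022
v 3.153 3.064 1.738
v 2.963 4.22 1.935
v 3.883 3.874 1.267
v 4.862 3.922 1.939
v 2.838 3.438 2.821
v 3.817 3.486 3.493
v -2.012 0.91 0.085
v -1.52 0.401 0.14
v -0.476 1.56 1.531
v -0.968 2.07 1.475
v -1.402 0.619 -0.131
v -0.357 1.778 1.26
v -1.446 0.915 -0.344
v -0.402 2.074 1.047
v -1.643 1.21 -0.442
v -0.598 2.369 0.948
v -1.938 1.424 -0.4
v -0.894 2.584 0.991
v -2.253 1.501 -0.227
v -1.209 2.66 1.164
v -2.504 1.42 0.029
v -1.46 2.579 1.42
v -2.623 1.202 0.3
v -1.578 2.361 1.691
v -2.578 0.906 0.513
v -1.534 2.065 1.904
v -2.382 0.611 0.612
v -1.337 1.77 2.002
v -2.086 0.396 0.569
v -1.042 1.556 1.96
v -1.771 0.32 0.396
v -0.727 1.479 1.787
v -3.48 -3.467 2.402
v -2.596 -3.534 2.473
v -2.635 -2.56 3.89
v -3.52 -2.493 3.818
v -2.633 -3.232 2.263
v -2.673 -2.257 3.68
v -2.817 -2.969 2.078
v -2.857 -1.995 3.495
v -3.116 -2.793 1.948
v -3.155 -1.819 3.365
v -3.477 -2.734 1.897
v -3.517 -1.759 3.314
v -3.839 -2.801 1.933
v -3.879 -1.827 3.35
v -4.139 -2.983 2.05
v -4.179 -2.009 3.467
v -4.325 -3.249 2.228
v -4.365 -2.275 3.645
v -4.365 -3.553 2.436
v -4.405 -2.579 3.853
v -4.252 -3.842 2.638
v -4.292 -2.868 4.055
v -4.005 -4.066 2.798
v -4.045 -3.092 4.215
v -3.668 -4.186 2.891
v -3.708 -3.212 4.308
v -3.298 -4.183 2.899
v -3.338 -3.208 4.315
v -2.959 -4.055 2.82
v -2.999 -3.081 4.237
v -2.711 -3.826 2.67
v -2.751 -2.852 4.087
v -3.55 -0.043 3.545
v -2.883 0.578 4.385
v -4.287 1.817 2.758
v -3.62 2.438 3.598
v -2.58 0.002 2.742
v -1.913 0.623 3.582
v -3.317 1.862 1.955
v -2.65 2.483 2.795
v -0.725 -1.697 3.076
v 0.274 -1.707 3.035
v -0.675 -1.723 4.304
v 0.202 -1.324 3.045
v -0.011 -0.998 3.061
v -0.333 -0.778 3.078
v -0.714 -0.698 3.096
v -1.097 -0.77 3.11
v -1.424 -0.983 3.119
v -1.644 -1.306 3.121
v -1.724 -1.687 3.117
v -1.652 -2.071 3.106
v -1.439 -2.397 3.09
v -1.117 -2.617 3.073
v -0.736 -2.697 3.056
v -0.353 -2.625 3.041
v -0.026 -2.411 3.033
v 0.194 -2.089 3.03
f 1 12 6
f 1 6 2
f 1 2 8
f 1 8 11
f 1 11 12
f 2 6 10
f 6 12 5
f 12 11 3
f 11 8 7
f 8 2 9
f 4 10 5
f 4 5 3
f 4 3 7
f 4 7 9
f 4 9 10
f 5 10 6
f 3 5 12
f 7 3 11
f 9 7 8
f 10 9 2
f 14 13 17
f 14 17 15
f 15 17 18
f 15 18 16
f 17 13 19
f 17 19 18
f 18 19 20
f 18 20 16
f 19 13 21
f 19 21 20
f 20 21 22
f 20 22 16
f 21 13 23
f 21 23 22
f 22 23 24
f 22 24 16
f 23 13 25
f 23 25 24
f 24 25 26
f 24 26 16
f 25 13 27
f 25 27 26
f 26 27 28
f 26 28 16
f 27 13 29
f 27 29 28
f 28 29 30
f 28 30 16
f 29 13 31
f 29 31 30
f 30 31 32
f 30 32 16
f 31 13 33
f 31 33 32
f 32 33 34
f 32 34 16
f 33 13 35
f 33 35 34
f 34 35 36
f 34 36 16
f 35 13 37
f 35 37 36
f 36 37 38
f 36 38 16
f 37 13 14
f 37 14 38
f 38 14 15
f 38 15 16
f 40 39 43
f 40 43 41
f 41 43 44
f 41 44 42
f 43 39 45
f 43 45 44
f 44 45 46
f 44 46 42
f 45 39 47
f 45 47 46
f 46 47 48
f 46 48 42
f 47 39 49
f 47 49 48
f 48 49 50
f 48 50 42
f 49 39 51
f 49 51 50
f 50 51 52
f 50 52 42
f 51 39 53
f 51 53 52
f 52 53 54
f 52 54 42
f 53 39 55
f 53 55 54
f 54 55 56
f 54 56 42
f 55 39 57
f 55 57 56
f 56 57 58
f 56 58 42
f 57 39 59
f 57 59 58
f 58 59 60
f 58 60 42
f 59 39 61
f 59 61 60
f 60 61 62
f 60 62 42
f 61 39 63
f 61 63 62
f 62 63 64
f 62 64 42
f 63 39 65
f 63 65 64
f 64 65 66
f 64 66 42
f 65 39 67
f 65 67 66
f 66 67 68
f 66 68 42
f 67 39 69
f 67 69 68
f 68 69 70
f 68 70 42
f 69 39 40
f 69 40 70
f 70 40 41
f 70 41 42
f 72 74 71
f 75 72 71
f 71 74 73
f 73 75 71
f 72 78 74
f 76 72 75
f 76 78 72
f 74 78 73
f 77 75 73
f 73 78 77
f 77 76 75
f 78 76 77
f 80 79 82
f 80 82 81
f 82 79 83
f 82 83 81
f 83 79 84
f 83 84 81
f 84 79 85
f 84 85 81
f 85 79 86
f 85 86 81
f 86 79 87
f 86 87 81
f 87 79 88
f 87 88 81
f 88 79 89
f 88 89 81
f 89 79 90
f 89 90 81
f 90 79 91
f 90 91 81
f 91 79 92
f 91 92 81
f 92 79 93
f 92 93 81
f 93 79 94
f 93 94 81
f 94 79 95
f 94 95 81
f 95 79 96
f 95 96 81
f 96 79 80
f 96 80 81



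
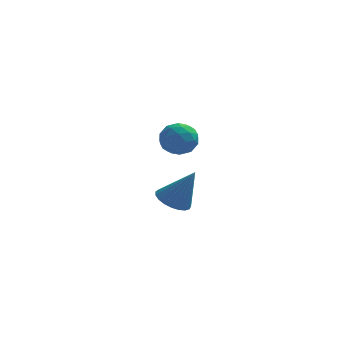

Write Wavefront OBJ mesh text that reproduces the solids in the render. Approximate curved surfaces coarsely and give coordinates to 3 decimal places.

v 1.698 0.006 1.179
v 2.196 0.091 1.941
v 2.564 -1.111 0.739
v 3.062 -1.026 1.501
v 2.203 -1.336 1.548
v 1.667 -0.646 1.82
v 3.093 -0.374 0.86
v 2.557 0.316 1.132
v 3.058 -0.144 1.744
v 2.508 -0.738 2.17
v 2.252 -0.282 0.51
v 1.702 -0.876 0.936
v 1.871 0.146 1.599
v 2.889 -1.166 1.081
v 2.384 -1.349 1.109
v 2.677 -1.298 1.557
v 1.56 -0.287 1.527
v 1.853 -0.237 1.976
v 1.857 -1.075 1.745
v 2.907 -0.783 0.704
v 3.2 -0.733 1.153
v 2.083 0.278 1.123
v 2.376 0.329 1.571
v 2.903 0.055 0.935
v 2.67 0.059 1.931
v 3.179 -0.598 1.672
v 3.197 -0.215 1.295
v 2.882 0.191 1.455
v 2.347 -0.291 2.181
v 2.856 -0.947 1.923
v 2.351 -1.13 1.95
v 2.036 -0.724 2.11
v 2.853 -0.429 2.065
v 1.904 -0.073 0.757
v 2.413 -0.729 0.499
v 2.724 -0.296 0.57
v 2.409 0.11 0.73
v 1.581 -0.422 1.008
v 2.09 -1.079 0.749
v 1.878 -1.211 1.225
v 1.563 -0.805 1.385
v 1.907 -0.591 0.615
v 2.049 3.926 -4.777
v 2.786 4.349 -5.155
v 3.051 3.834 -2.923
v 2.578 4.649 -5.027
v 2.278 4.824 -4.856
v 1.939 4.844 -4.672
v 1.618 4.705 -4.506
v 1.372 4.431 -4.386
v 1.244 4.07 -4.335
v 1.254 3.684 -4.359
v 1.402 3.34 -4.456
v 1.661 3.098 -4.609
v 1.988 2.998 -4.79
v 2.325 3.059 -4.97
v 2.614 3.27 -5.116
v 2.806 3.594 -5.203
v 2.867 3.976 -5.217
f 1 38 17
f 38 12 41
f 17 41 6
f 38 41 17
f 1 17 13
f 17 6 18
f 13 18 2
f 17 18 13
f 1 13 22
f 13 2 23
f 22 23 8
f 13 23 22
f 1 22 34
f 22 8 37
f 34 37 11
f 22 37 34
f 1 34 38
f 34 11 42
f 38 42 12
f 34 42 38
f 2 18 29
f 18 6 32
f 29 32 10
f 18 32 29
f 6 41 19
f 41 12 40
f 19 40 5
f 41 40 19
f 12 42 39
f 42 11 35
f 39 35 3
f 42 35 39
f 11 37 36
f 37 8 24
f 36 24 7
f 37 24 36
f 8 23 28
f 23 2 25
f 28 25 9
f 23 25 28
f 4 30 16
f 30 10 31
f 16 31 5
f 30 31 16
f 4 16 14
f 16 5 15
f 14 15 3
f 16 15 14
f 4 14 21
f 14 3 20
f 21 20 7
f 14 20 21
f 4 21 26
f 21 7 27
f 26 27 9
f 21 27 26
f 4 26 30
f 26 9 33
f 30 33 10
f 26 33 30
f 5 31 19
f 31 10 32
f 19 32 6
f 31 32 19
f 3 15 39
f 15 5 40
f 39 40 12
f 15 40 39
f 7 20 36
f 20 3 35
f 36 35 11
f 20 35 36
f 9 27 28
f 27 7 24
f 28 24 8
f 27 24 28
f 10 33 29
f 33 9 25
f 29 25 2
f 33 25 29
f 44 43 46
f 44 46 45
f 46 43 47
f 46 47 45
f 47 43 48
f 47 48 45
f 48 43 49
f 48 49 45
f 49 43 50
f 49 50 45
f 50 43 51
f 50 51 45
f 51 43 52
f 51 52 45
f 52 43 53
f 52 53 45
f 53 43 54
f 53 54 45
f 54 43 55
f 54 55 45
f 55 43 56
f 55 56 45
f 56 43 57
f 56 57 45
f 57 43 58
f 57 58 45
f 58 43 59
f 58 59 45
f 59 43 44
f 59 44 45



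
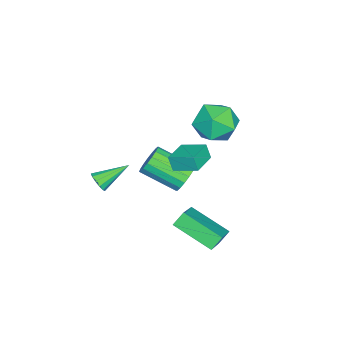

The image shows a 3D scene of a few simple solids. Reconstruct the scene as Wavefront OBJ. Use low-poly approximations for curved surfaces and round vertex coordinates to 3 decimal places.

v -1.288 -0.211 -3.995
v -0.781 -0.506 -4.623
v -0.664 -2.365 -3.653
v -1.172 -2.069 -3.025
v -0.517 -0.347 -4.35
v -0.4 -2.206 -3.38
v -0.43 -0.157 -3.996
v -0.313 -2.016 -3.026
v -0.54 0.021 -3.641
v -0.423 -1.838 -2.671
v -0.821 0.146 -3.368
v -0.704 -1.713 -2.398
v -1.209 0.19 -3.238
v -1.092 -1.669 -2.268
v -1.615 0.141 -3.282
v -1.498 -1.718 -2.312
v -1.947 0.012 -3.489
v -1.83 -1.847 -2.519
v -2.128 -0.168 -3.812
v -2.011 -2.027 -2.842
v -2.116 -0.357 -4.177
v -1.999 -2.216 -3.207
v -1.915 -0.514 -4.5
v -1.798 -2.372 -3.53
v -1.57 -0.6 -4.708
v -1.453 -2.459 -3.738
v -1.161 -0.598 -4.752
v -1.044 -2.457 -3.782
v 2.794 3.449 -3.337
v 2.482 1.49 -2.457
v 4.269 3.622 -2.432
v 3.958 1.663 -1.551
v 3.222 3.097 -3.969
v 2.911 1.138 -3.088
v 4.698 3.27 -3.063
v 4.386 1.311 -2.183
v 0.443 2.474 1.035
v 1.394 1.995 1.65
v -0.814 1.665 2.35
v 0.137 1.186 2.965
v -0.044 2.402 2.964
v 0.733 2.902 2.152
v -0.153 0.758 1.848
v 0.624 1.258 1.036
v 1.026 0.934 2.152
v 1.093 1.95 2.842
v -0.513 1.71 1.158
v -0.446 2.726 1.848
v 3.605 -2.635 -1.018
v 4.017 -2.582 -0.614
v 2.655 -1.485 -0.202
v 4.086 -2.361 -0.845
v 4.002 -2.227 -1.131
v 3.792 -2.223 -1.381
v 3.522 -2.349 -1.516
v 3.279 -2.566 -1.493
v 3.139 -2.805 -1.32
v 3.147 -2.99 -1.05
v 3.301 -3.062 -0.771
v 3.55 -2.998 -0.57
v 3.817 -2.819 -0.511
v 1.253 0.76 -0.092
v 1.164 0.489 0.677
v 1.326 1.991 0.35
v 1.237 1.721 1.119
v 2.603 0.639 0.021
v 2.514 0.369 0.79
v 2.676 1.871 0.463
v 2.587 1.6 1.232
f 2 1 5
f 2 5 3
f 3 5 6
f 3 6 4
f 5 1 7
f 5 7 6
f 6 7 8
f 6 8 4
f 7 1 9
f 7 9 8
f 8 9 10
f 8 10 4
f 9 1 11
f 9 11 10
f 10 11 12
f 10 12 4
f 11 1 13
f 11 13 12
f 12 13 14
f 12 14 4
f 13 1 15
f 13 15 14
f 14 15 16
f 14 16 4
f 15 1 17
f 15 17 16
f 16 17 18
f 16 18 4
f 17 1 19
f 17 19 18
f 18 19 20
f 18 20 4
f 19 1 21
f 19 21 20
f 20 21 22
f 20 22 4
f 21 1 23
f 21 23 22
f 22 23 24
f 22 24 4
f 23 1 25
f 23 25 24
f 24 25 26
f 24 26 4
f 25 1 27
f 25 27 26
f 26 27 28
f 26 28 4
f 27 1 2
f 27 2 28
f 28 2 3
f 28 3 4
f 30 32 29
f 33 30 29
f 29 32 31
f 31 33 29
f 30 36 32
f 34 30 33
f 34 36 30
f 32 36 31
f 35 33 31
f 31 36 35
f 35 34 33
f 36 34 35
f 37 48 42
f 37 42 38
f 37 38 44
f 37 44 47
f 37 47 48
f 38 42 46
f 42 48 41
f 48 47 39
f 47 44 43
f 44 38 45
f 40 46 41
f 40 41 39
f 40 39 43
f 40 43 45
f 40 45 46
f 41 46 42
f 39 41 48
f 43 39 47
f 45 43 44
f 46 45 38
f 50 49 52
f 50 52 51
f 52 49 53
f 52 53 51
f 53 49 54
f 53 54 51
f 54 49 55
f 54 55 51
f 55 49 56
f 55 56 51
f 56 49 57
f 56 57 51
f 57 49 58
f 57 58 51
f 58 49 59
f 58 59 51
f 59 49 60
f 59 60 51
f 60 49 61
f 60 61 51
f 61 49 50
f 61 50 51
f 63 65 62
f 66 63 62
f 62 65 64
f 64 66 62
f 63 69 65
f 67 63 66
f 67 69 63
f 65 69 64
f 68 66 64
f 64 69 68
f 68 67 66
f 69 67 68



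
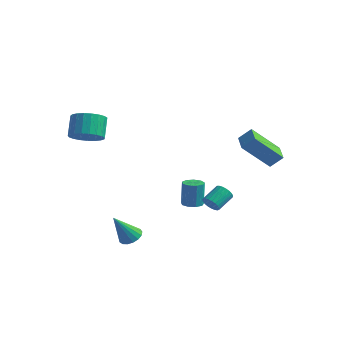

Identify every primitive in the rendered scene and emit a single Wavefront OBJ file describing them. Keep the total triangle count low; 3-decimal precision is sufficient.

v -0.31 2.973 -4.141
v 0.308 3.018 -4.121
v 0.248 3.171 -2.6
v -0.37 3.127 -2.619
v 0.136 3.403 -4.166
v 0.076 3.556 -2.645
v -0.244 3.587 -4.2
v -0.304 3.74 -2.679
v -0.656 3.484 -4.206
v -0.716 3.637 -2.685
v -0.905 3.142 -4.181
v -0.965 3.295 -2.66
v -0.876 2.721 -4.137
v -0.936 2.874 -2.616
v -0.582 2.418 -4.095
v -0.642 2.572 -2.574
v -0.161 2.375 -4.074
v -0.221 2.529 -2.553
v 0.191 2.612 -4.084
v 0.131 2.765 -2.563
v 4.358 3.433 -0.126
v 3.374 2.23 1.432
v 3.534 4.306 0.028
v 2.551 3.103 1.586
v 4.909 3.837 0.534
v 3.926 2.634 2.092
v 4.086 4.71 0.688
v 3.102 3.507 2.246
v 1.324 2.4 -3.443
v 1.619 2.6 -3.888
v 1.752 3.661 -3.321
v 1.456 3.46 -2.877
v 1.397 2.659 -3.946
v 1.53 3.72 -3.379
v 1.162 2.673 -3.917
v 1.295 3.734 -3.35
v 0.955 2.64 -3.806
v 1.088 3.7 -3.239
v 0.812 2.565 -3.633
v 0.945 3.626 -3.066
v 0.757 2.462 -3.426
v 0.89 3.522 -2.86
v 0.8 2.348 -3.223
v 0.933 3.408 -2.656
v 0.934 2.243 -3.058
v 1.067 3.303 -2.491
v 1.135 2.165 -2.959
v 1.268 3.225 -2.393
v 1.369 2.127 -2.945
v 1.502 3.188 -2.378
v 1.594 2.137 -3.016
v 1.727 3.198 -2.449
v 1.773 2.193 -3.161
v 1.906 3.253 -2.594
v 1.875 2.284 -3.355
v 2.007 3.344 -2.789
v 1.88 2.395 -3.565
v 2.013 3.455 -2.998
v 1.79 2.507 -3.753
v 1.923 3.567 -3.186
v -2.475 -3.203 2.583
v -1.644 -2.743 2.597
v -2.073 -1.997 3.65
v -2.905 -2.457 3.637
v -1.858 -2.52 2.351
v -2.287 -1.774 3.404
v -2.178 -2.414 2.146
v -2.607 -1.668 3.199
v -2.55 -2.445 2.016
v -2.979 -1.699 3.069
v -2.909 -2.607 1.984
v -3.338 -1.861 3.037
v -3.193 -2.872 2.056
v -3.622 -2.126 3.109
v -3.353 -3.194 2.219
v -3.782 -2.448 3.273
v -3.361 -3.518 2.445
v -3.79 -2.772 3.499
v -3.216 -3.787 2.695
v -3.645 -3.041 3.748
v -2.943 -3.956 2.926
v -3.372 -3.21 3.979
v -2.589 -3.994 3.097
v -3.018 -3.248 4.15
v -2.216 -3.895 3.18
v -2.645 -3.149 4.233
v -1.887 -3.677 3.159
v -2.316 -2.931 4.212
v -1.66 -3.377 3.039
v -2.089 -2.631 4.092
v -1.574 -3.047 2.84
v -2.003 -2.301 3.893
v 0.052 -2.836 -4.009
v 0.528 -2.476 -3.683
v -0.372 -3.704 -2.431
v 0.259 -2.294 -3.655
v -0.057 -2.236 -3.709
v -0.348 -2.316 -3.831
v -0.547 -2.515 -3.994
v -0.609 -2.788 -4.16
v -0.52 -3.072 -4.292
v -0.299 -3.302 -4.359
v 0.002 -3.425 -4.346
v 0.314 -3.413 -4.256
v 0.567 -3.27 -4.109
v 0.701 -3.027 -3.939
v 0.687 -2.74 -3.786
f 2 1 5
f 2 5 3
f 3 5 6
f 3 6 4
f 5 1 7
f 5 7 6
f 6 7 8
f 6 8 4
f 7 1 9
f 7 9 8
f 8 9 10
f 8 10 4
f 9 1 11
f 9 11 10
f 10 11 12
f 10 12 4
f 11 1 13
f 11 13 12
f 12 13 14
f 12 14 4
f 13 1 15
f 13 15 14
f 14 15 16
f 14 16 4
f 15 1 17
f 15 17 16
f 16 17 18
f 16 18 4
f 17 1 19
f 17 19 18
f 18 19 20
f 18 20 4
f 19 1 2
f 19 2 20
f 20 2 3
f 20 3 4
f 22 24 21
f 25 22 21
f 21 24 23
f 23 25 21
f 22 28 24
f 26 22 25
f 26 28 22
f 24 28 23
f 27 25 23
f 23 28 27
f 27 26 25
f 28 26 27
f 30 29 33
f 30 33 31
f 31 33 34
f 31 34 32
f 33 29 35
f 33 35 34
f 34 35 36
f 34 36 32
f 35 29 37
f 35 37 36
f 36 37 38
f 36 38 32
f 37 29 39
f 37 39 38
f 38 39 40
f 38 40 32
f 39 29 41
f 39 41 40
f 40 41 42
f 40 42 32
f 41 29 43
f 41 43 42
f 42 43 44
f 42 44 32
f 43 29 45
f 43 45 44
f 44 45 46
f 44 46 32
f 45 29 47
f 45 47 46
f 46 47 48
f 46 48 32
f 47 29 49
f 47 49 48
f 48 49 50
f 48 50 32
f 49 29 51
f 49 51 50
f 50 51 52
f 50 52 32
f 51 29 53
f 51 53 52
f 52 53 54
f 52 54 32
f 53 29 55
f 53 55 54
f 54 55 56
f 54 56 32
f 55 29 57
f 55 57 56
f 56 57 58
f 56 58 32
f 57 29 59
f 57 59 58
f 58 59 60
f 58 60 32
f 59 29 30
f 59 30 60
f 60 30 31
f 60 31 32
f 62 61 65
f 62 65 63
f 63 65 66
f 63 66 64
f 65 61 67
f 65 67 66
f 66 67 68
f 66 68 64
f 67 61 69
f 67 69 68
f 68 69 70
f 68 70 64
f 69 61 71
f 69 71 70
f 70 71 72
f 70 72 64
f 71 61 73
f 71 73 72
f 72 73 74
f 72 74 64
f 73 61 75
f 73 75 74
f 74 75 76
f 74 76 64
f 75 61 77
f 75 77 76
f 76 77 78
f 76 78 64
f 77 61 79
f 77 79 78
f 78 79 80
f 78 80 64
f 79 61 81
f 79 81 80
f 80 81 82
f 80 82 64
f 81 61 83
f 81 83 82
f 82 83 84
f 82 84 64
f 83 61 85
f 83 85 84
f 84 85 86
f 84 86 64
f 85 61 87
f 85 87 86
f 86 87 88
f 86 88 64
f 87 61 89
f 87 89 88
f 88 89 90
f 88 90 64
f 89 61 91
f 89 91 90
f 90 91 92
f 90 92 64
f 91 61 62
f 91 62 92
f 92 62 63
f 92 63 64
f 94 93 96
f 94 96 95
f 96 93 97
f 96 97 95
f 97 93 98
f 97 98 95
f 98 93 99
f 98 99 95
f 99 93 100
f 99 100 95
f 100 93 101
f 100 101 95
f 101 93 102
f 101 102 95
f 102 93 103
f 102 103 95
f 103 93 104
f 103 104 95
f 104 93 105
f 104 105 95
f 105 93 106
f 105 106 95
f 106 93 107
f 106 107 95
f 107 93 94
f 107 94 95



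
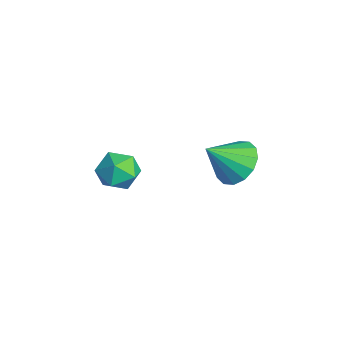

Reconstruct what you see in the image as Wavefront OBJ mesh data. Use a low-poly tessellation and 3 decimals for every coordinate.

v -2.606 2.537 1.547
v -1.993 3.175 2.183
v -2.554 1.263 2.773
v -2.525 3.293 2.328
v -3.079 3.208 2.263
v -3.506 2.944 2.007
v -3.692 2.571 1.627
v -3.587 2.188 1.225
v -3.219 1.9 0.91
v -2.686 1.782 0.765
v -2.132 1.867 0.83
v -1.705 2.131 1.086
v -1.519 2.504 1.467
v -1.624 2.886 1.868
v -3.344 -1.69 2.469
v -2.542 -1.277 2.119
v -2.598 -3.063 2.561
v -1.796 -2.65 2.211
v -2.11 -2.421 3.096
v -2.571 -1.572 3.04
v -2.569 -2.768 1.64
v -3.03 -1.919 1.584
v -2.063 -1.944 1.606
v -1.78 -1.729 2.506
v -3.36 -2.611 2.174
v -3.077 -2.396 3.074
f 2 1 4
f 2 4 3
f 4 1 5
f 4 5 3
f 5 1 6
f 5 6 3
f 6 1 7
f 6 7 3
f 7 1 8
f 7 8 3
f 8 1 9
f 8 9 3
f 9 1 10
f 9 10 3
f 10 1 11
f 10 11 3
f 11 1 12
f 11 12 3
f 12 1 13
f 12 13 3
f 13 1 14
f 13 14 3
f 14 1 2
f 14 2 3
f 15 26 20
f 15 20 16
f 15 16 22
f 15 22 25
f 15 25 26
f 16 20 24
f 20 26 19
f 26 25 17
f 25 22 21
f 22 16 23
f 18 24 19
f 18 19 17
f 18 17 21
f 18 21 23
f 18 23 24
f 19 24 20
f 17 19 26
f 21 17 25
f 23 21 22
f 24 23 16

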